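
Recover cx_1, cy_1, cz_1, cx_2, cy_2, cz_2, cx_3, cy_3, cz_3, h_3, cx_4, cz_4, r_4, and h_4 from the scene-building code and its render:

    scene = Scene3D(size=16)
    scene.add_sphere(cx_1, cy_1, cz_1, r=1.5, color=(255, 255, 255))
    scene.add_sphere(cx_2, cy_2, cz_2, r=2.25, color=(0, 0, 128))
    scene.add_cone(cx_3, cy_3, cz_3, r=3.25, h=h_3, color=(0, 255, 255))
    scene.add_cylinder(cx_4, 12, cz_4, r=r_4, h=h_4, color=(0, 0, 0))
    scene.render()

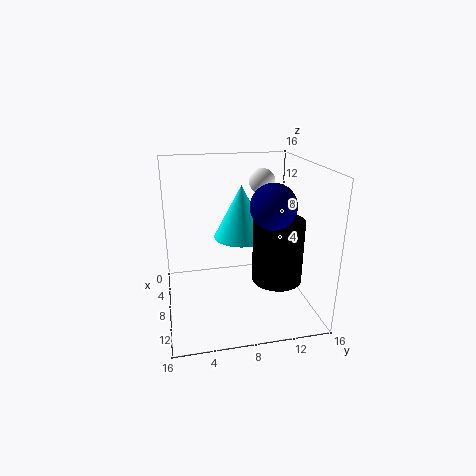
cx_1 = 5
cy_1 = 11.5
cz_1 = 13.5
cx_2 = 12.25
cy_2 = 10.5
cz_2 = 12.75
cx_3 = 5.25
cy_3 = 9
cz_3 = 7
h_3 = 6.25
cx_4 = 10
cz_4 = 3.5
r_4 = 2.75
h_4 = 7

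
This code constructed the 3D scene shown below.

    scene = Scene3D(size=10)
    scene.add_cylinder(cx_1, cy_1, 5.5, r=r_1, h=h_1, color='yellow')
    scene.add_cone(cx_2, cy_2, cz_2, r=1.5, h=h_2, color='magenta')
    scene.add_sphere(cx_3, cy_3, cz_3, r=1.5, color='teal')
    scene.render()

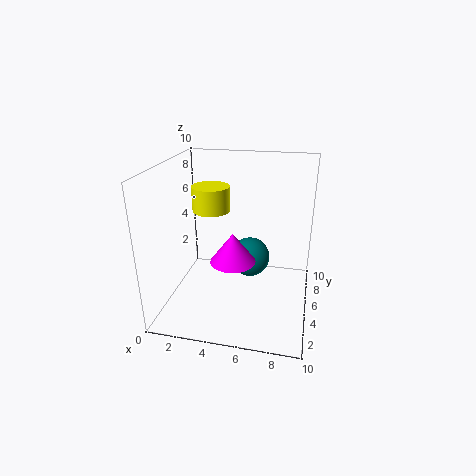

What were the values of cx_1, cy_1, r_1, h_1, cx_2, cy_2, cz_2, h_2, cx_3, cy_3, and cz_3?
cx_1 = 2, cy_1 = 8.5, r_1 = 1.5, h_1 = 2, cx_2 = 5, cy_2 = 3.5, cz_2 = 4, h_2 = 2, cx_3 = 5.5, cy_3 = 7, cz_3 = 2.5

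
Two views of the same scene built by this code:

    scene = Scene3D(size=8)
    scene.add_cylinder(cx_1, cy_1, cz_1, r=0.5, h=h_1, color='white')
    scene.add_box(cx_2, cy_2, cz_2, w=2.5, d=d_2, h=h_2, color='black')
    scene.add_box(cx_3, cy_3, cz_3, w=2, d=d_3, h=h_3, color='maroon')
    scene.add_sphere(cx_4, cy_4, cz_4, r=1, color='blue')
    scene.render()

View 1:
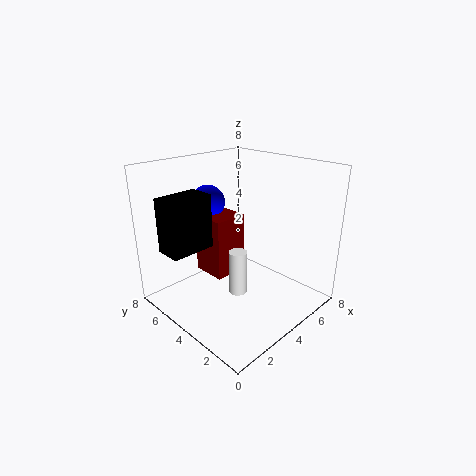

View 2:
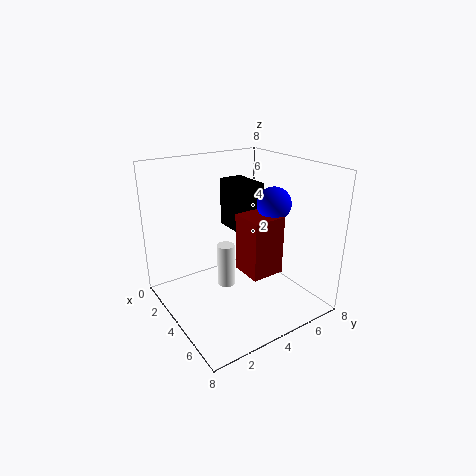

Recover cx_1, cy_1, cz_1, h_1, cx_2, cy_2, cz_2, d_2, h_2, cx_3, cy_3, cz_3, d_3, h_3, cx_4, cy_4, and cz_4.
cx_1 = 3.5; cy_1 = 3.5; cz_1 = 1; h_1 = 2.5; cx_2 = 0.5; cy_2 = 5; cz_2 = 3.5; d_2 = 1.5; h_2 = 3; cx_3 = 3; cy_3 = 4.5; cz_3 = 1.5; d_3 = 2; h_3 = 3.5; cx_4 = 4; cy_4 = 6.5; cz_4 = 5.5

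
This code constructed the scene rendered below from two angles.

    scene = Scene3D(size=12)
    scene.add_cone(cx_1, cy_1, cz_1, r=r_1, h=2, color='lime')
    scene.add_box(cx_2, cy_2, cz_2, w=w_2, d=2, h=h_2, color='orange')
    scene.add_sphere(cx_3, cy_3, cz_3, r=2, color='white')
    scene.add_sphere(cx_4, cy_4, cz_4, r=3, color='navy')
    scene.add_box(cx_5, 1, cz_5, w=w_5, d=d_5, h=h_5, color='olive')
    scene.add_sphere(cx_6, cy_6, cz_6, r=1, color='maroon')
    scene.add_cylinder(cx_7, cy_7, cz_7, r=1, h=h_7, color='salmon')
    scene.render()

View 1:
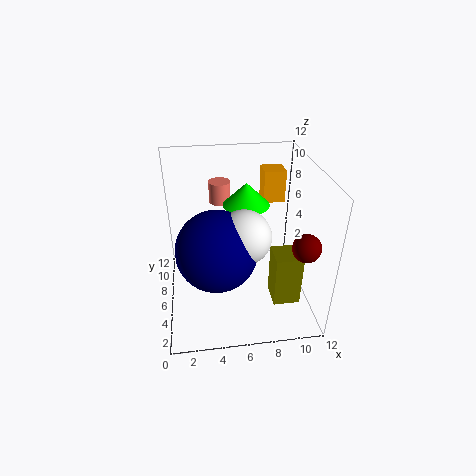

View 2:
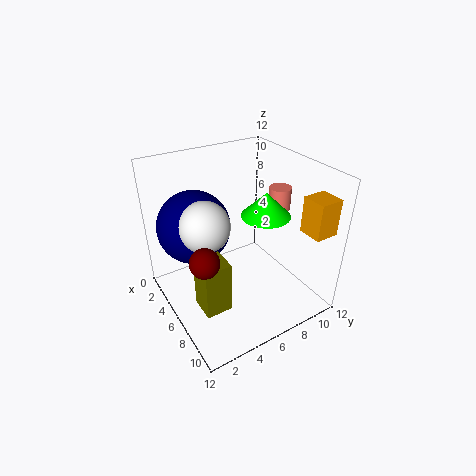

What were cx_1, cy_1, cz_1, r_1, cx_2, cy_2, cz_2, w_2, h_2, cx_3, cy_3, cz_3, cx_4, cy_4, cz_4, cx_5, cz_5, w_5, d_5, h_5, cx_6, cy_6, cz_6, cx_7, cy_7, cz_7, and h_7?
cx_1 = 7; cy_1 = 8; cz_1 = 8; r_1 = 2; cx_2 = 9; cy_2 = 10; cz_2 = 7; w_2 = 2; h_2 = 3; cx_3 = 6; cy_3 = 3; cz_3 = 8; cx_4 = 4; cy_4 = 3; cz_4 = 7; cx_5 = 8; cz_5 = 3; w_5 = 2; d_5 = 2; h_5 = 4; cx_6 = 10; cy_6 = 1; cz_6 = 8; cx_7 = 5; cy_7 = 11; cz_7 = 7; h_7 = 2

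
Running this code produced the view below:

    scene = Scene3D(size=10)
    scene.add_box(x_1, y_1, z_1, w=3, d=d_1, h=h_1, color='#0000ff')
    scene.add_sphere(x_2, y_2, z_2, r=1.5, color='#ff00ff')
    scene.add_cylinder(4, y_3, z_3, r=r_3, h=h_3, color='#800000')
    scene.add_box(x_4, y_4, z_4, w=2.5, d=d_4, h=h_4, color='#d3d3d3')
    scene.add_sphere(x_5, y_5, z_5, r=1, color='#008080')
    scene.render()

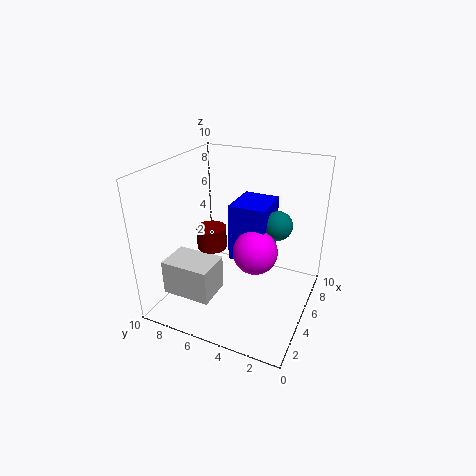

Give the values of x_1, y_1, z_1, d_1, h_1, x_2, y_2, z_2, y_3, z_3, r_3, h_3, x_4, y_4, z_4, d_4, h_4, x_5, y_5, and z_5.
x_1 = 4.5; y_1 = 3; z_1 = 3.5; d_1 = 2.5; h_1 = 4; x_2 = 4.5; y_2 = 3.5; z_2 = 4.5; y_3 = 6.5; z_3 = 4.5; r_3 = 1; h_3 = 1.5; x_4 = 2; y_4 = 6; z_4 = 1; d_4 = 3.5; h_4 = 2.5; x_5 = 6; y_5 = 2.5; z_5 = 6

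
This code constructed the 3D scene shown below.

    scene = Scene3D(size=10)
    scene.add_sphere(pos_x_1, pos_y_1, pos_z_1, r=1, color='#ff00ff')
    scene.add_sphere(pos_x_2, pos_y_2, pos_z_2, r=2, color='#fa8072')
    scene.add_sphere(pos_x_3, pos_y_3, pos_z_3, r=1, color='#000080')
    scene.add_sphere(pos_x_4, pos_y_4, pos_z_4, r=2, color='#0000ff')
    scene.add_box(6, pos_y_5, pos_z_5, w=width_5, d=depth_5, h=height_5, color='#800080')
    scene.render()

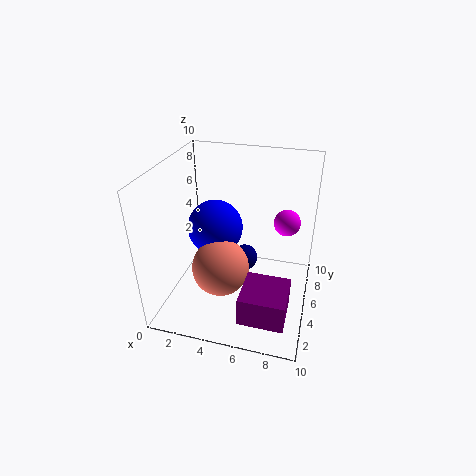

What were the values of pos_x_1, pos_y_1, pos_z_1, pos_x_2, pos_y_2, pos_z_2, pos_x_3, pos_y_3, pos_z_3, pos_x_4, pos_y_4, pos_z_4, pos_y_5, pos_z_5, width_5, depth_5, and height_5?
pos_x_1 = 8
pos_y_1 = 8
pos_z_1 = 5
pos_x_2 = 4
pos_y_2 = 4
pos_z_2 = 3
pos_x_3 = 5
pos_y_3 = 7
pos_z_3 = 2
pos_x_4 = 3
pos_y_4 = 6
pos_z_4 = 5
pos_y_5 = 1
pos_z_5 = 1
width_5 = 3
depth_5 = 3
height_5 = 2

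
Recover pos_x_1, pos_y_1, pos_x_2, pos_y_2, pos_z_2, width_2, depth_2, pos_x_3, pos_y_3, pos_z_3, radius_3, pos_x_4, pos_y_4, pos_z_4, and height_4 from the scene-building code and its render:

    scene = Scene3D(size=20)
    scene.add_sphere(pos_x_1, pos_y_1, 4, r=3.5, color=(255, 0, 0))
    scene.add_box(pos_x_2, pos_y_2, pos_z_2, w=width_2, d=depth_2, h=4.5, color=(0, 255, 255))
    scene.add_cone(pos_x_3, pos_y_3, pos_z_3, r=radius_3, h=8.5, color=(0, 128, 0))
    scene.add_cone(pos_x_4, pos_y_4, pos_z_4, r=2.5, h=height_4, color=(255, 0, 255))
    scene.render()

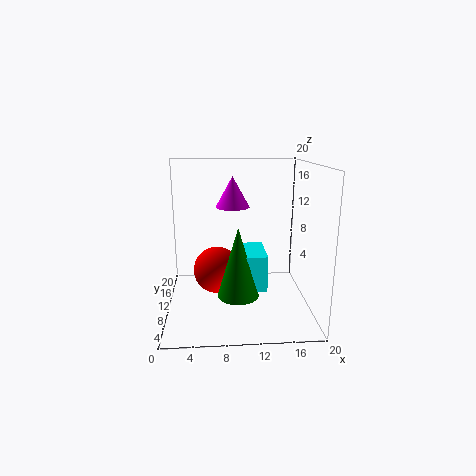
pos_x_1 = 7, pos_y_1 = 13, pos_x_2 = 10, pos_y_2 = 2.5, pos_z_2 = 5.5, width_2 = 3, depth_2 = 5.5, pos_x_3 = 9.5, pos_y_3 = 3, pos_z_3 = 5, radius_3 = 2.5, pos_x_4 = 9.5, pos_y_4 = 14, pos_z_4 = 13.5, height_4 = 4.5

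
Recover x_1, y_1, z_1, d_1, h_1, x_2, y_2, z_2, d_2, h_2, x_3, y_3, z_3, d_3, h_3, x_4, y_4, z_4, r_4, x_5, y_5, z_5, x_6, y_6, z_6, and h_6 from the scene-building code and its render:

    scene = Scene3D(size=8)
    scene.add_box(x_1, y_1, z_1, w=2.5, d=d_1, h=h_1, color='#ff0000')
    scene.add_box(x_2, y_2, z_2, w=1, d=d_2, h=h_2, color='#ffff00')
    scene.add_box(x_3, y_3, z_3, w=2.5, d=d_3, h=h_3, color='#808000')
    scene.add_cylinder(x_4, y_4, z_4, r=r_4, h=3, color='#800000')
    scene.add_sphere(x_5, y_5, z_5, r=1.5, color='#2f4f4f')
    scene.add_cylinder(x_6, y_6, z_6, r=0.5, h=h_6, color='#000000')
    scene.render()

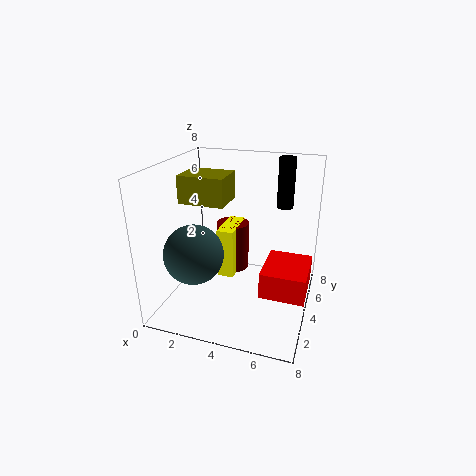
x_1 = 5.5
y_1 = 3
z_1 = 1
d_1 = 3
h_1 = 1.5
x_2 = 2.5
y_2 = 4.5
z_2 = 1
d_2 = 2.5
h_2 = 3
x_3 = 1
y_3 = 3
z_3 = 6
d_3 = 2
h_3 = 1.5
x_4 = 3
y_4 = 6
z_4 = 1
r_4 = 1
x_5 = 2.5
y_5 = 1.5
z_5 = 4
x_6 = 6
y_6 = 7
z_6 = 5
h_6 = 3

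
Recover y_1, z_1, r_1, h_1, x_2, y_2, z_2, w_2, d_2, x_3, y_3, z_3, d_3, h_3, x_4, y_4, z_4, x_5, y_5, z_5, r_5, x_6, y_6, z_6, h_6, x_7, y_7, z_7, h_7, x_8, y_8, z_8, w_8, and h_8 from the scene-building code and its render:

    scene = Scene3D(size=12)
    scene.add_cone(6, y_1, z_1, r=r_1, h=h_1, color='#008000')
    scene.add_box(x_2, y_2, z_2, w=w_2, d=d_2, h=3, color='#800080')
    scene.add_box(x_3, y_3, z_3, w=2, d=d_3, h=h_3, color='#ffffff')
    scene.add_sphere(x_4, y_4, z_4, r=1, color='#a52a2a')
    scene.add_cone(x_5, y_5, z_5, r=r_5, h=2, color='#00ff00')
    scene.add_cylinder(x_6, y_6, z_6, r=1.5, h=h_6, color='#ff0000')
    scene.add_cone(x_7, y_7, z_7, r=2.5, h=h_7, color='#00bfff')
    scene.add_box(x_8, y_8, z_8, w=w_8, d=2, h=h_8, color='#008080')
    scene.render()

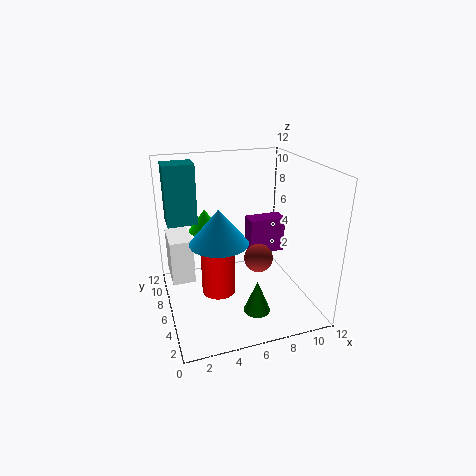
y_1 = 1.5; z_1 = 2; r_1 = 1; h_1 = 2.5; x_2 = 7; y_2 = 5.5; z_2 = 4.5; w_2 = 3; d_2 = 1.5; x_3 = 0.5; y_3 = 7.5; z_3 = 1.5; d_3 = 3.5; h_3 = 4; x_4 = 6; y_4 = 1.5; z_4 = 6.5; x_5 = 4; y_5 = 9.5; z_5 = 5.5; r_5 = 1.5; x_6 = 4.5; y_6 = 7; z_6 = 0.5; h_6 = 5; x_7 = 4.5; y_7 = 6.5; z_7 = 5.5; h_7 = 3; x_8 = 0.5; y_8 = 7.5; z_8 = 7; w_8 = 2.5; h_8 = 5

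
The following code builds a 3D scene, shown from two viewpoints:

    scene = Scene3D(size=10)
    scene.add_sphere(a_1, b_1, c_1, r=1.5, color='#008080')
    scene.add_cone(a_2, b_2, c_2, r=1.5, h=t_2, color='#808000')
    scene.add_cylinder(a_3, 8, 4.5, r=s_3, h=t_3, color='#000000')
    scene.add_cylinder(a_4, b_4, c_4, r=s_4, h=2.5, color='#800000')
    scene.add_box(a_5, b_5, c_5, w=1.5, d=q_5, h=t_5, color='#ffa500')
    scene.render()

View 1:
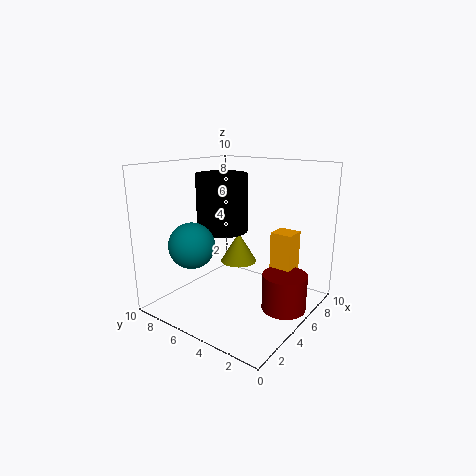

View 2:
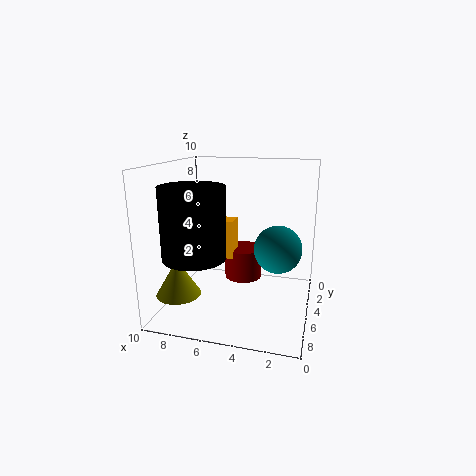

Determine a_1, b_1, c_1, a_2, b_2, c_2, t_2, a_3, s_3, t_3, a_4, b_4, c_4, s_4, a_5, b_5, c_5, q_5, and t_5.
a_1 = 2; b_1 = 6.5; c_1 = 5; a_2 = 8.5; b_2 = 7.5; c_2 = 1.5; t_2 = 2.5; a_3 = 7; s_3 = 2; t_3 = 4.5; a_4 = 5.5; b_4 = 1.5; c_4 = 0.5; s_4 = 1.5; a_5 = 6; b_5 = 1.5; c_5 = 2.5; q_5 = 1.5; t_5 = 3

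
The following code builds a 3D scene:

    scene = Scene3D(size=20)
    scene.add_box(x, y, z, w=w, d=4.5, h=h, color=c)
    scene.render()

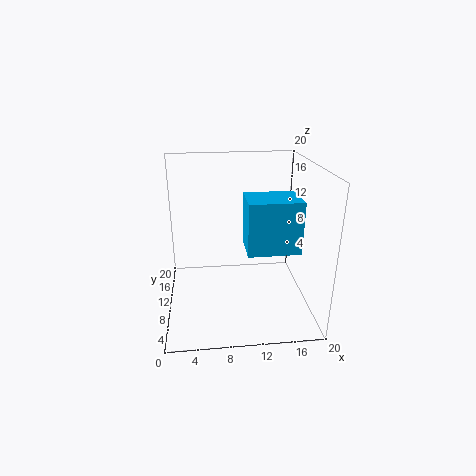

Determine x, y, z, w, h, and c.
x = 10
y = 0.5
z = 12
w = 6
h = 6
c = 'deepskyblue'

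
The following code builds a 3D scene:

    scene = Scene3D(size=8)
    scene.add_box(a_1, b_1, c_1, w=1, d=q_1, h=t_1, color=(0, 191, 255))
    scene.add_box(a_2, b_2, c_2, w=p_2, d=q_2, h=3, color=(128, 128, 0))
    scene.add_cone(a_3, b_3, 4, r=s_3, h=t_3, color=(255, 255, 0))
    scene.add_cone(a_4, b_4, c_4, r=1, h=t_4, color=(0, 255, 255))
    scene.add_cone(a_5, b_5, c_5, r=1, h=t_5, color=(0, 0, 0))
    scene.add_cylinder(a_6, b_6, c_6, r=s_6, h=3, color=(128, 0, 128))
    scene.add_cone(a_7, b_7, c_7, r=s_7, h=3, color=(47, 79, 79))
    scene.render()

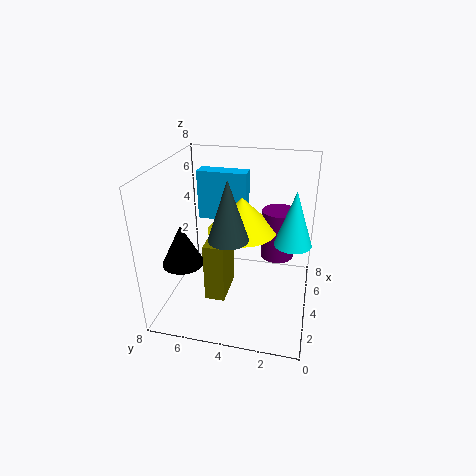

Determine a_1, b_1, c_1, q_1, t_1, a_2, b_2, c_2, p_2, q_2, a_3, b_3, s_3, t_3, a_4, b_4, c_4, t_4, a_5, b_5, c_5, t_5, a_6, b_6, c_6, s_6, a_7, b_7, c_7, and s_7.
a_1 = 6, b_1 = 4, c_1 = 4, q_1 = 3, t_1 = 3, a_2 = 1, b_2 = 4, c_2 = 2, p_2 = 2, q_2 = 1, a_3 = 5, b_3 = 4, s_3 = 2, t_3 = 2, a_4 = 4, b_4 = 1, c_4 = 4, t_4 = 3, a_5 = 1, b_5 = 6, c_5 = 4, t_5 = 2, a_6 = 6, b_6 = 2, c_6 = 2, s_6 = 1, a_7 = 2, b_7 = 4, c_7 = 5, s_7 = 1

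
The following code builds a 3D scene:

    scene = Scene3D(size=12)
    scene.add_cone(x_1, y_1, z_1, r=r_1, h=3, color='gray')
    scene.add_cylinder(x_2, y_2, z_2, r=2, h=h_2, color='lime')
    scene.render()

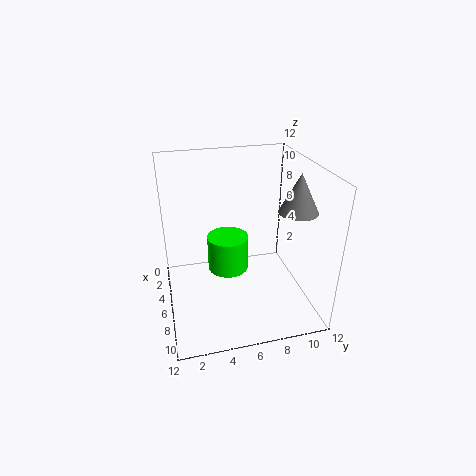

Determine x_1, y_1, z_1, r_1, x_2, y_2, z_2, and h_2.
x_1 = 8.5
y_1 = 10
z_1 = 9
r_1 = 1.5
x_2 = 2
y_2 = 6
z_2 = 0.5
h_2 = 3.5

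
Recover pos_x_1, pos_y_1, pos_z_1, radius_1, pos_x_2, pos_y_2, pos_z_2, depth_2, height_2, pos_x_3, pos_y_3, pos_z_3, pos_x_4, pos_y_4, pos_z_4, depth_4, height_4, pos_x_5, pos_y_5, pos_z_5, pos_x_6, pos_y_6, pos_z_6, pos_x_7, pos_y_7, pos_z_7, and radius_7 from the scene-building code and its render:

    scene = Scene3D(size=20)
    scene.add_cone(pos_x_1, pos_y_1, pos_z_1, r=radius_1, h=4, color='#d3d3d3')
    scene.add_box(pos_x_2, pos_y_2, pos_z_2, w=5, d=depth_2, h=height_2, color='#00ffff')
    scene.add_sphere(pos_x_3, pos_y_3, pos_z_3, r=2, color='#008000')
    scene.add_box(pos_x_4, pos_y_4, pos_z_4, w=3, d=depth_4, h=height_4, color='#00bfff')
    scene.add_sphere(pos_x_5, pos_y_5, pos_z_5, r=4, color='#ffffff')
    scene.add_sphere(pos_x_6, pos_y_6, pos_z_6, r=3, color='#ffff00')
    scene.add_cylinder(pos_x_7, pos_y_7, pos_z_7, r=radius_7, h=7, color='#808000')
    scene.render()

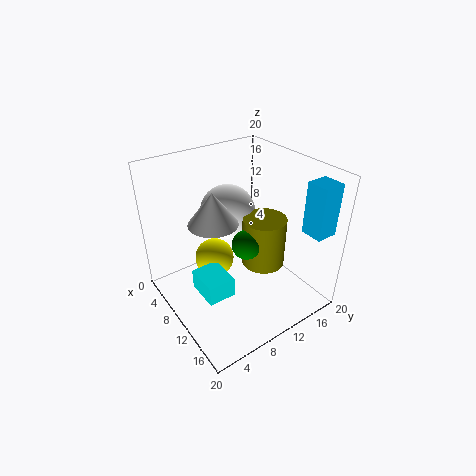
pos_x_1 = 12; pos_y_1 = 5; pos_z_1 = 15; radius_1 = 3; pos_x_2 = 7; pos_y_2 = 4; pos_z_2 = 2; depth_2 = 4; height_2 = 3; pos_x_3 = 12; pos_y_3 = 10; pos_z_3 = 10; pos_x_4 = 16; pos_y_4 = 16; pos_z_4 = 12; depth_4 = 3; height_4 = 7; pos_x_5 = 6; pos_y_5 = 11; pos_z_5 = 12; pos_x_6 = 5; pos_y_6 = 9; pos_z_6 = 4; pos_x_7 = 12; pos_y_7 = 13; pos_z_7 = 6; radius_7 = 3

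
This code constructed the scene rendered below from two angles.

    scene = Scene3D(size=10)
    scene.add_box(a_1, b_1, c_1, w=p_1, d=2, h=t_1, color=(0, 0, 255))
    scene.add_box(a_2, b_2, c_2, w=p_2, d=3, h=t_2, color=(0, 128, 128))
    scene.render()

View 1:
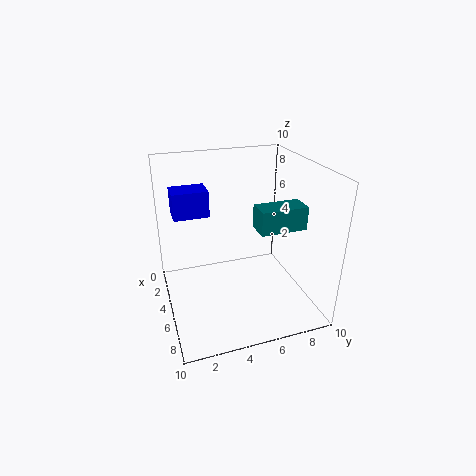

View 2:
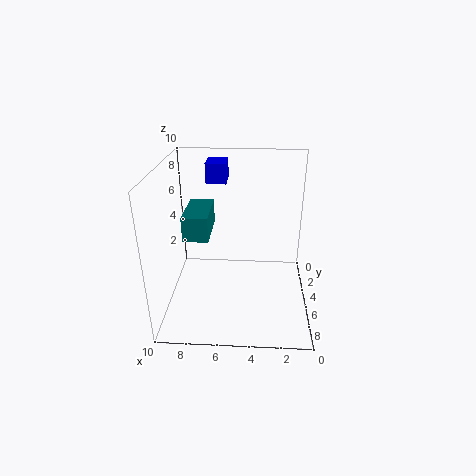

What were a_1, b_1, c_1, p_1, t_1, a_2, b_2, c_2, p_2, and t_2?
a_1 = 6; b_1 = 0.5; c_1 = 8; p_1 = 1.5; t_1 = 1.5; a_2 = 6.5; b_2 = 5.5; c_2 = 6.5; p_2 = 1.5; t_2 = 1.5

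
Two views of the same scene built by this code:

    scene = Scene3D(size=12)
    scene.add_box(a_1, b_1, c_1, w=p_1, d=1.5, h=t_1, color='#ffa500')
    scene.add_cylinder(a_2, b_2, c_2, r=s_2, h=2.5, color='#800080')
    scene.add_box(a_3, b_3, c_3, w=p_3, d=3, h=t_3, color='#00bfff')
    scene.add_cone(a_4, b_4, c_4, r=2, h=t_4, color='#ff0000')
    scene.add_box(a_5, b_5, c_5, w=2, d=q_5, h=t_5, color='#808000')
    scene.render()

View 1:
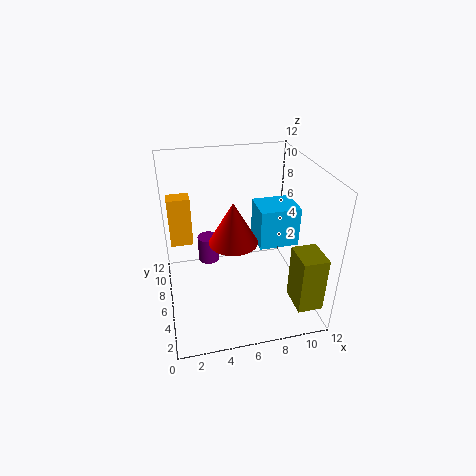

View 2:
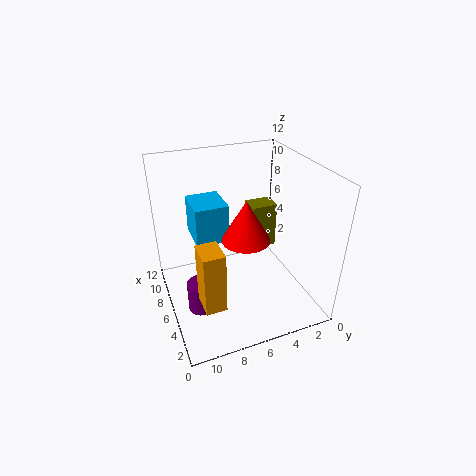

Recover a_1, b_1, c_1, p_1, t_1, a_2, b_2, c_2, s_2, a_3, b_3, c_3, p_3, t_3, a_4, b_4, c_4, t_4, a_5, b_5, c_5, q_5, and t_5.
a_1 = 0.5, b_1 = 9, c_1 = 4, p_1 = 2, t_1 = 4.5, a_2 = 4, b_2 = 10, c_2 = 1.5, s_2 = 1, a_3 = 8, b_3 = 6, c_3 = 4.5, p_3 = 3.5, t_3 = 3.5, a_4 = 5.5, b_4 = 5.5, c_4 = 6, t_4 = 3.5, a_5 = 9.5, b_5 = 0.5, c_5 = 2, q_5 = 2.5, t_5 = 4.5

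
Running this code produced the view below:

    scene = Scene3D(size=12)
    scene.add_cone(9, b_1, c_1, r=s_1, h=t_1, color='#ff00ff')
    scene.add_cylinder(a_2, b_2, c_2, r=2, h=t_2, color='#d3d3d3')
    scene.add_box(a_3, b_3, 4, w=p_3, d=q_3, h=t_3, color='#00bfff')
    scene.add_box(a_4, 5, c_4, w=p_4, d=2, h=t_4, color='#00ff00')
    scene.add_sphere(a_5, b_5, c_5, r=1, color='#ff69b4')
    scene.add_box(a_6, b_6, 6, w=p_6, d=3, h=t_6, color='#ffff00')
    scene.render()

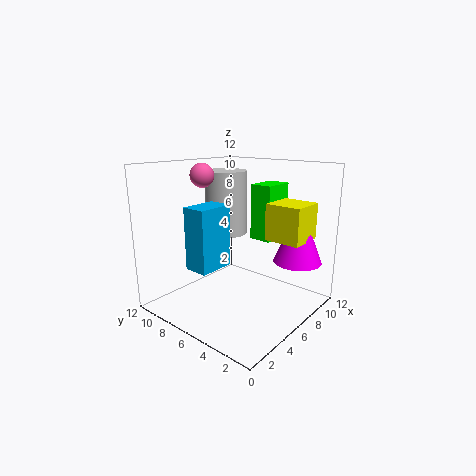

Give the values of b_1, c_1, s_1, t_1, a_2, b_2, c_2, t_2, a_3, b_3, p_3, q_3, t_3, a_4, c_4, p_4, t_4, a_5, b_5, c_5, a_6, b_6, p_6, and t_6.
b_1 = 2; c_1 = 4; s_1 = 2; t_1 = 5; a_2 = 9; b_2 = 10; c_2 = 5; t_2 = 6; a_3 = 2; b_3 = 6; p_3 = 3; q_3 = 2; t_3 = 5; a_4 = 9; c_4 = 5; p_4 = 3; t_4 = 5; a_5 = 5; b_5 = 9; c_5 = 11; a_6 = 7; b_6 = 1; p_6 = 3; t_6 = 3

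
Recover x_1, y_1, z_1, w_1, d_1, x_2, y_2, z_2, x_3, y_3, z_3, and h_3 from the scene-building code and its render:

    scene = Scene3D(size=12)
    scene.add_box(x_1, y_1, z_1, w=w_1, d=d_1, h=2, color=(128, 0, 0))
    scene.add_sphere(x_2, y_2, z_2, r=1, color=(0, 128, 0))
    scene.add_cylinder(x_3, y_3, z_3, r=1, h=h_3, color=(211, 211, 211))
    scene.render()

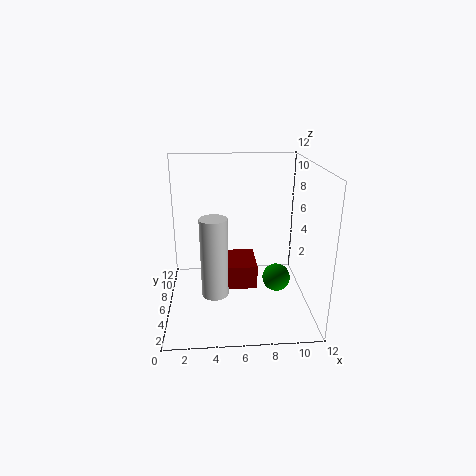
x_1 = 4.5, y_1 = 4.5, z_1 = 2, w_1 = 3, d_1 = 3.5, x_2 = 8.5, y_2 = 2, z_2 = 4.5, x_3 = 4, y_3 = 2.5, z_3 = 3, h_3 = 6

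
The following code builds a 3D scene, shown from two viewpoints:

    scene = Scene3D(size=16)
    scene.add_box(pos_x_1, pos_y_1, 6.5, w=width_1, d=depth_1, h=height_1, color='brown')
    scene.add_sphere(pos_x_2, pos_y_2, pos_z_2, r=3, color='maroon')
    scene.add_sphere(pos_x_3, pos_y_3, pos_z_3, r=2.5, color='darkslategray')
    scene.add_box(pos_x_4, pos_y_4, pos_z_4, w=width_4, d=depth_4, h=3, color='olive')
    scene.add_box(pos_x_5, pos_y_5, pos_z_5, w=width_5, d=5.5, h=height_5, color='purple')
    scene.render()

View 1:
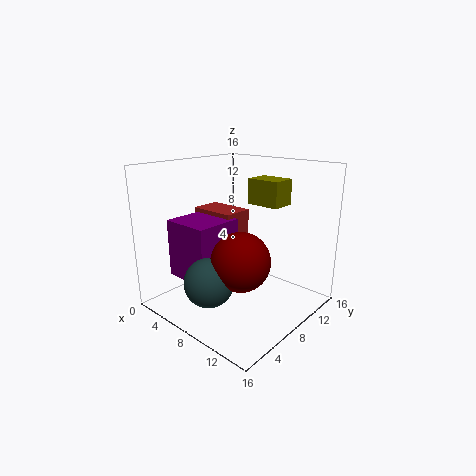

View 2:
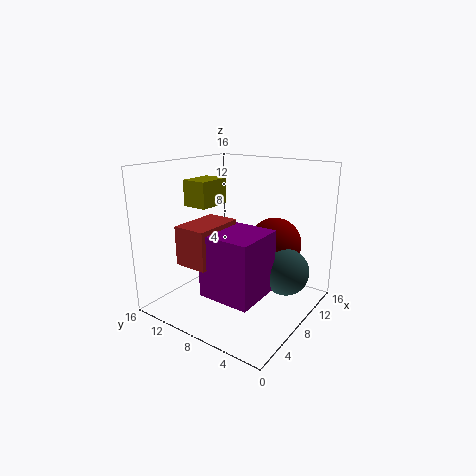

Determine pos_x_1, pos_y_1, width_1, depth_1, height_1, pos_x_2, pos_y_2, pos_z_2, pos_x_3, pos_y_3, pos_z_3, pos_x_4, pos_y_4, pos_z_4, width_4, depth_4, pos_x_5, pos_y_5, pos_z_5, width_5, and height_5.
pos_x_1 = 1.5; pos_y_1 = 7.5; width_1 = 5.5; depth_1 = 3.5; height_1 = 4; pos_x_2 = 11; pos_y_2 = 5; pos_z_2 = 7; pos_x_3 = 9; pos_y_3 = 2.5; pos_z_3 = 5; pos_x_4 = 6.5; pos_y_4 = 11.5; pos_z_4 = 11; width_4 = 4; depth_4 = 3; pos_x_5 = 2; pos_y_5 = 3; pos_z_5 = 3.5; width_5 = 5.5; height_5 = 6.5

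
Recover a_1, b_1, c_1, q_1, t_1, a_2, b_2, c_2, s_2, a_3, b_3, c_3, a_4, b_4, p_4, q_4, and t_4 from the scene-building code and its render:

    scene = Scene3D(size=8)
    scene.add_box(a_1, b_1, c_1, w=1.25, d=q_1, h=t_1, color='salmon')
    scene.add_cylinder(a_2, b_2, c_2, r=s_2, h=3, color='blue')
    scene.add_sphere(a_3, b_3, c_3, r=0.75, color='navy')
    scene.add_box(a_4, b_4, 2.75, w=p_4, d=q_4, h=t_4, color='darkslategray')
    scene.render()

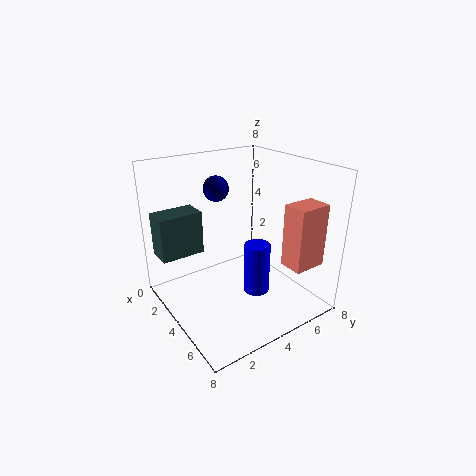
a_1 = 6.5; b_1 = 5; c_1 = 3.25; q_1 = 1.75; t_1 = 3.25; a_2 = 4.5; b_2 = 5; c_2 = 0.5; s_2 = 0.75; a_3 = 1.75; b_3 = 4; c_3 = 6.25; a_4 = 0.75; b_4 = 0.25; p_4 = 1.5; q_4 = 2.5; t_4 = 2.5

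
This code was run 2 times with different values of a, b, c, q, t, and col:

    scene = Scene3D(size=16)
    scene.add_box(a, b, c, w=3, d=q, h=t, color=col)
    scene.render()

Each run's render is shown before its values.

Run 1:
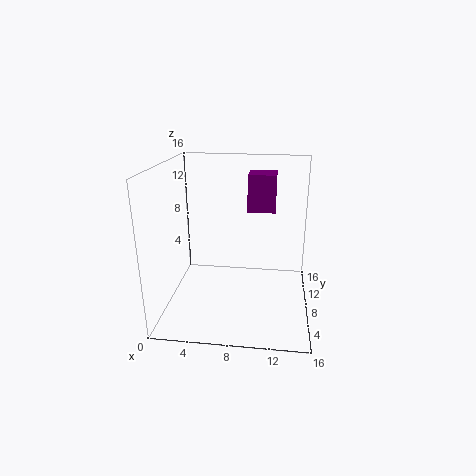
a = 9; b = 8; c = 11; q = 3; t = 4; col = 'purple'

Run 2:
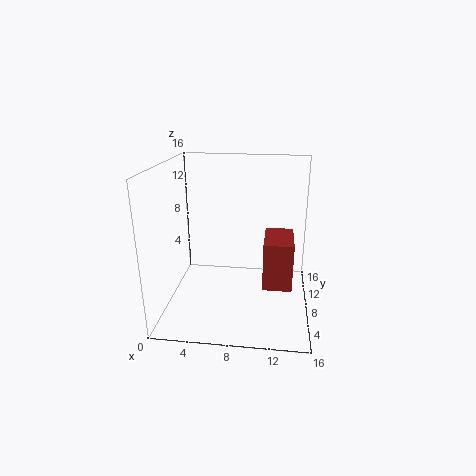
a = 11; b = 4; c = 4; q = 5; t = 5; col = 'brown'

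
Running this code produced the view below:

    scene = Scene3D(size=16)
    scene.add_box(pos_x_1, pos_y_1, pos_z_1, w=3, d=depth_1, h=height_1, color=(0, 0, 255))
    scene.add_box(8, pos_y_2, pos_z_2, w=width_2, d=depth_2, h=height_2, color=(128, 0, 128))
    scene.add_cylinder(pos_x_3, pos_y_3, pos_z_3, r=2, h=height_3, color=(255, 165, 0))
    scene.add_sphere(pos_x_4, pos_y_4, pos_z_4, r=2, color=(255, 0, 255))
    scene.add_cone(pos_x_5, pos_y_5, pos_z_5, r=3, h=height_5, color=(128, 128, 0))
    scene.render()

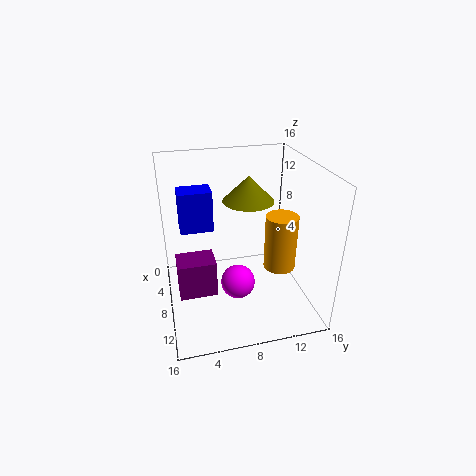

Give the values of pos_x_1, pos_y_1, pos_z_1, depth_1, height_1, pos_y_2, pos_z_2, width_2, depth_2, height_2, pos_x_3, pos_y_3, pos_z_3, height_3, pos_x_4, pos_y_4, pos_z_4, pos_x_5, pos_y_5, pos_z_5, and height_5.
pos_x_1 = 1; pos_y_1 = 2; pos_z_1 = 7; depth_1 = 4; height_1 = 5; pos_y_2 = 1; pos_z_2 = 3; width_2 = 3; depth_2 = 4; height_2 = 4; pos_x_3 = 6; pos_y_3 = 14; pos_z_3 = 2; height_3 = 7; pos_x_4 = 8; pos_y_4 = 8; pos_z_4 = 2; pos_x_5 = 5; pos_y_5 = 10; pos_z_5 = 11; height_5 = 3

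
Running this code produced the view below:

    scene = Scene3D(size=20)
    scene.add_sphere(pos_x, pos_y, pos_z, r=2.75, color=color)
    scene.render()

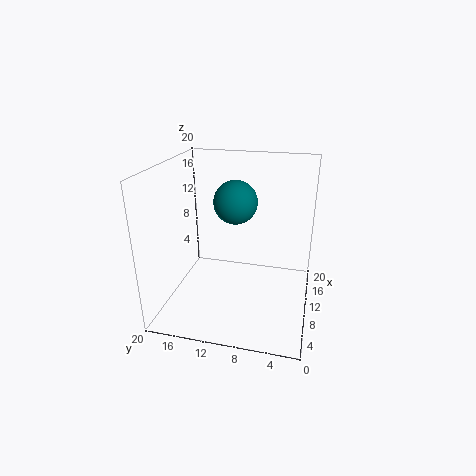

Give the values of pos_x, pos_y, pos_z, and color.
pos_x = 7.75
pos_y = 9.75
pos_z = 16
color = 'teal'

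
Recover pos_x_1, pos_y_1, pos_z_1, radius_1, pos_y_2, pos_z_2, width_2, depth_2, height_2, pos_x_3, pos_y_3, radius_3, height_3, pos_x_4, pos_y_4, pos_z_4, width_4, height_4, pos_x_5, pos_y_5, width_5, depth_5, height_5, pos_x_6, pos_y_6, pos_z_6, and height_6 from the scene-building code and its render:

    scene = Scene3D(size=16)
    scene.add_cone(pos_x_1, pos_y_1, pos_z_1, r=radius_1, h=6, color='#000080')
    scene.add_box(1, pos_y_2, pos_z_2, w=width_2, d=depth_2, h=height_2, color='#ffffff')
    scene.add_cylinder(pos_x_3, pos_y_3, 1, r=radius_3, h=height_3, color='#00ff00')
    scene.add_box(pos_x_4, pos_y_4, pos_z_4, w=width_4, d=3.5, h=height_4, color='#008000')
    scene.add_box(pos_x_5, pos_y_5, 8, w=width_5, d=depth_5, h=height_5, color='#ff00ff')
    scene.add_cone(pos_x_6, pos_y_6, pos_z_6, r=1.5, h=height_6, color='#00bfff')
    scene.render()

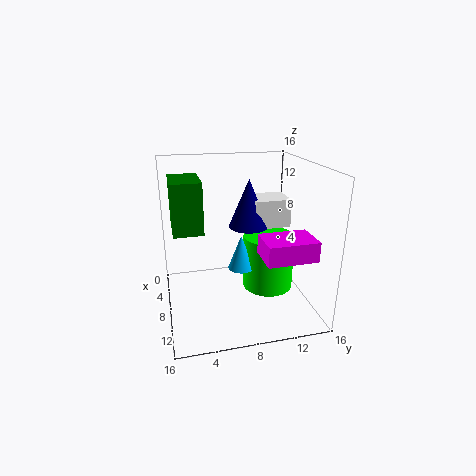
pos_x_1 = 3.5, pos_y_1 = 10.5, pos_z_1 = 7.5, radius_1 = 2.5, pos_y_2 = 11, pos_z_2 = 7.5, width_2 = 4, depth_2 = 4.5, height_2 = 3.5, pos_x_3 = 7, pos_y_3 = 12, radius_3 = 3, height_3 = 6.5, pos_x_4 = 1, pos_y_4 = 1, pos_z_4 = 8, width_4 = 5.5, height_4 = 6, pos_x_5 = 12, pos_y_5 = 9, width_5 = 3.5, depth_5 = 5, height_5 = 2, pos_x_6 = 7.5, pos_y_6 = 8.5, pos_z_6 = 4, height_6 = 4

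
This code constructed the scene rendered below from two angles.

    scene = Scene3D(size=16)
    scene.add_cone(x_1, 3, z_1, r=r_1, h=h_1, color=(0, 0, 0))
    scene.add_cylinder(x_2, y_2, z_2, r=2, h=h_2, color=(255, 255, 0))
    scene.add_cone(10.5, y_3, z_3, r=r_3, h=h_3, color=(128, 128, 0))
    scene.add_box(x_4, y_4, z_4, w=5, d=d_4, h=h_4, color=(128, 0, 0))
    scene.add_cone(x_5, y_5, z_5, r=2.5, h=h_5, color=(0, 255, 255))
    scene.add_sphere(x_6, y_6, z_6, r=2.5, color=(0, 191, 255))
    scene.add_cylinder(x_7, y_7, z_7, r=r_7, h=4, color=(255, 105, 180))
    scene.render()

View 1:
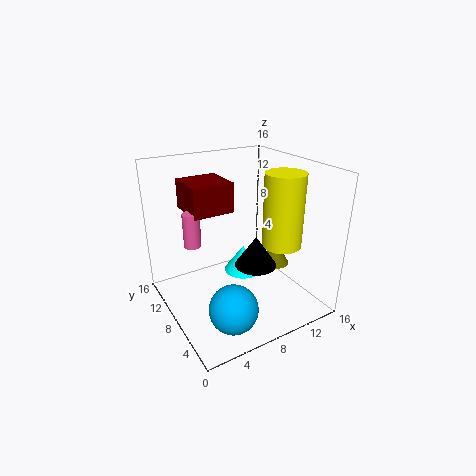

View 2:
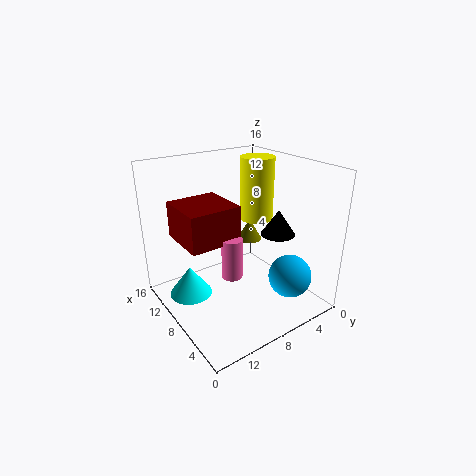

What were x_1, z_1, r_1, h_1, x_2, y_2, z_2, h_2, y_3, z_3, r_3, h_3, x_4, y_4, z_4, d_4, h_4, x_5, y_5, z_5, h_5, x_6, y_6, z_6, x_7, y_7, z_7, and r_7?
x_1 = 7, z_1 = 7.5, r_1 = 2, h_1 = 3, x_2 = 10.5, y_2 = 3.5, z_2 = 8.5, h_2 = 7.5, y_3 = 4.5, z_3 = 6, r_3 = 1.5, h_3 = 2.5, x_4 = 4, y_4 = 10.5, z_4 = 10, d_4 = 5, h_4 = 3.5, x_5 = 11.5, y_5 = 12.5, z_5 = 0.5, h_5 = 3.5, x_6 = 4.5, y_6 = 3, z_6 = 3, x_7 = 4, y_7 = 11.5, z_7 = 6.5, r_7 = 1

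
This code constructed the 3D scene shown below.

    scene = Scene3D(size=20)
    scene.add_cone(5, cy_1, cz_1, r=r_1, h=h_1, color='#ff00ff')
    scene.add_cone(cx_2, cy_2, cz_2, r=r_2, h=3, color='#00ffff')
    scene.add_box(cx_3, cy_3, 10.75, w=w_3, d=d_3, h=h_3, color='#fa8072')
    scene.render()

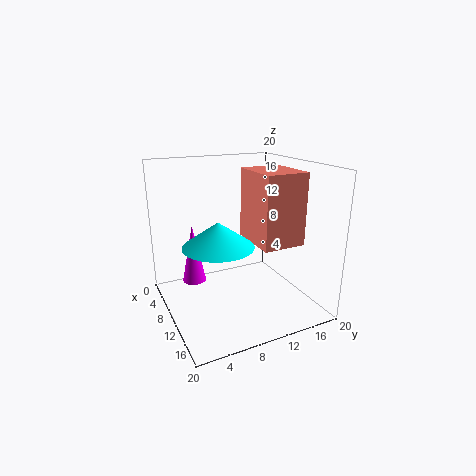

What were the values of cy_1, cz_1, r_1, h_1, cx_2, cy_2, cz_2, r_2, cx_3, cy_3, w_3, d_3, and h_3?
cy_1 = 5, cz_1 = 2.25, r_1 = 1.75, h_1 = 8.75, cx_2 = 15, cy_2 = 5, cz_2 = 11.5, r_2 = 4.25, cx_3 = 10.75, cy_3 = 10, w_3 = 6.75, d_3 = 5.5, h_3 = 9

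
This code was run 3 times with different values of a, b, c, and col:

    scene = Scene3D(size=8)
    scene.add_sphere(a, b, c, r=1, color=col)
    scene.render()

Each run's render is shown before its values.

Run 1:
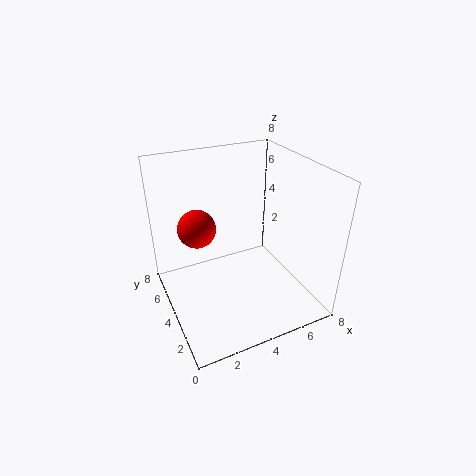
a = 1.75; b = 4.25; c = 5; col = 'red'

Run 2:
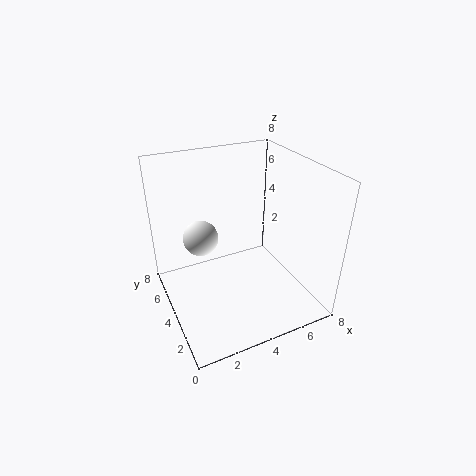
a = 2.25; b = 5.25; c = 3.75; col = 'white'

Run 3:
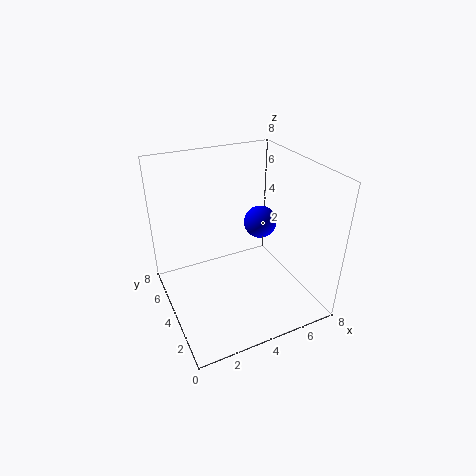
a = 6.25; b = 5.5; c = 3.75; col = 'blue'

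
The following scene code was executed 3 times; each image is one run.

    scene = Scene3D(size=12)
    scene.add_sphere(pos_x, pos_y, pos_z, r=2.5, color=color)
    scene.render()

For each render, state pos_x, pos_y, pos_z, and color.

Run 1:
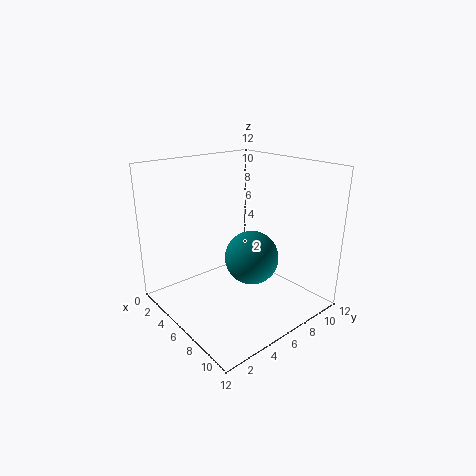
pos_x = 5, pos_y = 8.5, pos_z = 3, color = 'teal'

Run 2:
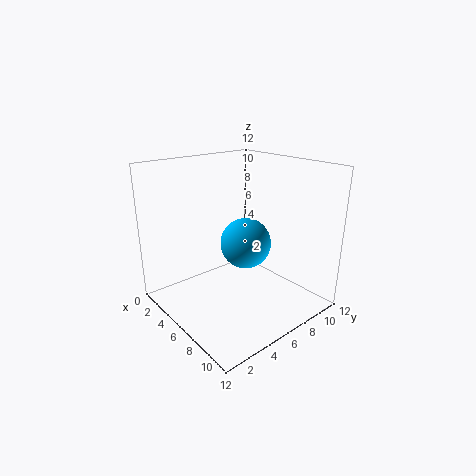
pos_x = 3, pos_y = 9.5, pos_z = 3.5, color = 'deepskyblue'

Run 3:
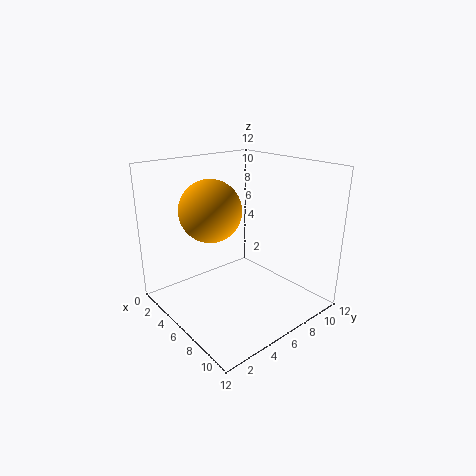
pos_x = 5, pos_y = 4, pos_z = 8.5, color = 'orange'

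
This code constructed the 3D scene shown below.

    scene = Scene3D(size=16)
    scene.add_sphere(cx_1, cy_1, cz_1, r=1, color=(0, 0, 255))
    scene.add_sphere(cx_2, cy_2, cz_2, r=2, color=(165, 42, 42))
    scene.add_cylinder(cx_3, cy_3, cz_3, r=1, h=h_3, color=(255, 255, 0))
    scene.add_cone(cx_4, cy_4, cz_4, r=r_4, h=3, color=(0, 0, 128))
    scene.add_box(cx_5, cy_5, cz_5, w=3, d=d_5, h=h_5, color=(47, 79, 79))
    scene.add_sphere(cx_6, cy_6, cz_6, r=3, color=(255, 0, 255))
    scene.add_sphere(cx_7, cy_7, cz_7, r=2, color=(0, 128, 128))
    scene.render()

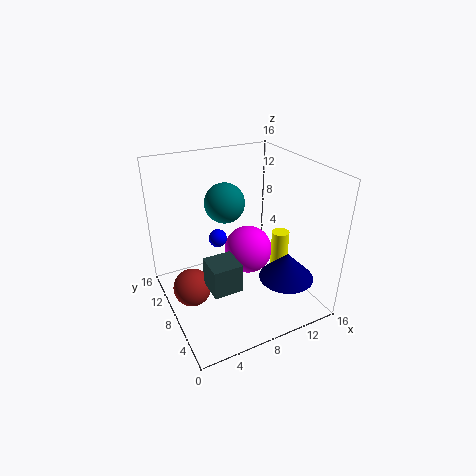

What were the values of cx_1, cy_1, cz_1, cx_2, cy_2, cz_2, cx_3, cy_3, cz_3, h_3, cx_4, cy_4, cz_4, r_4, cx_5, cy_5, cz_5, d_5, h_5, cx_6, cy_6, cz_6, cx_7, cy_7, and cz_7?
cx_1 = 6, cy_1 = 9, cz_1 = 8, cx_2 = 2, cy_2 = 7, cz_2 = 4, cx_3 = 13, cy_3 = 7, cz_3 = 1, h_3 = 7, cx_4 = 12, cy_4 = 4, cz_4 = 4, r_4 = 3, cx_5 = 3, cy_5 = 3, cz_5 = 5, d_5 = 3, h_5 = 3, cx_6 = 11, cy_6 = 11, cz_6 = 4, cx_7 = 6, cy_7 = 7, cz_7 = 13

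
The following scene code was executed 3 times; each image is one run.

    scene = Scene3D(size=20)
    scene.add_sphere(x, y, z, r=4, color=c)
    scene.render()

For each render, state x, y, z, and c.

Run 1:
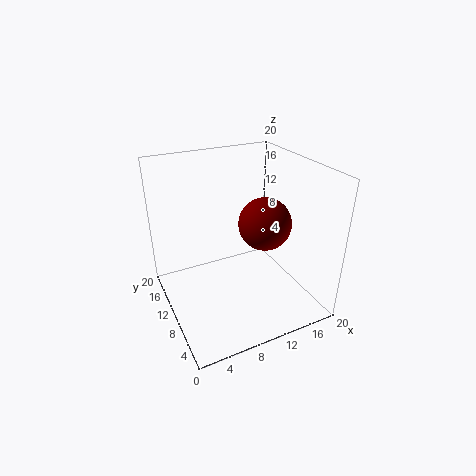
x = 15.5
y = 12
z = 10
c = 'maroon'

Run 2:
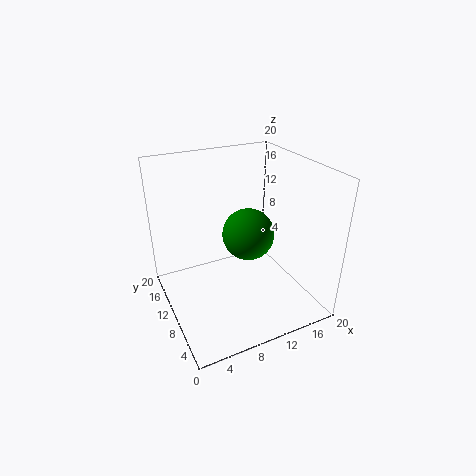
x = 13.5
y = 13.5
z = 8
c = 'green'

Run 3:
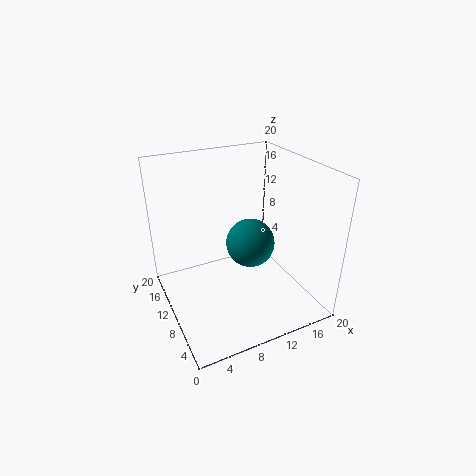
x = 15
y = 15.5
z = 5
c = 'teal'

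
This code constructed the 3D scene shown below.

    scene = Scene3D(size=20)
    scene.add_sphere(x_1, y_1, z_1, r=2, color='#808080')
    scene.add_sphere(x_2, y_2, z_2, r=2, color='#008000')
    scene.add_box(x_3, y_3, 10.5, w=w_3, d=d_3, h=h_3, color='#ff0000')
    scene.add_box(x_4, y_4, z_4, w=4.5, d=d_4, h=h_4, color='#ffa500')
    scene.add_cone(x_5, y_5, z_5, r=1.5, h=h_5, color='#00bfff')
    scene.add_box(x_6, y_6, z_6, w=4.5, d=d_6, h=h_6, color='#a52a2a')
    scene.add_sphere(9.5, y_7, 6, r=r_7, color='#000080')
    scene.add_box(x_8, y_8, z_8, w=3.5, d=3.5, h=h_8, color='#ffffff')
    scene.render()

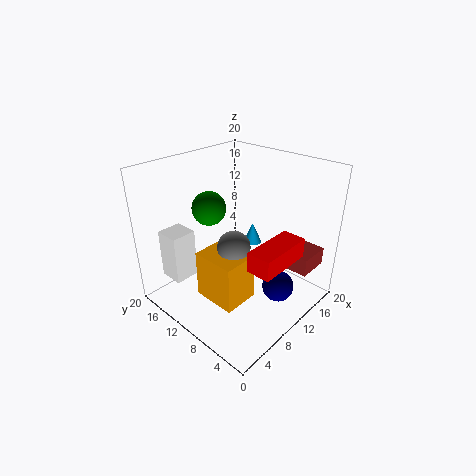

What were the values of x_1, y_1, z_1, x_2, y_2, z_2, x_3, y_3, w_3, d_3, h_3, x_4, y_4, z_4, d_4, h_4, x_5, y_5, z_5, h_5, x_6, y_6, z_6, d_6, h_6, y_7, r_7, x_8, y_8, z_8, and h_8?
x_1 = 5.5
y_1 = 6.5
z_1 = 12
x_2 = 4.5
y_2 = 9.5
z_2 = 16.5
x_3 = 4.5
y_3 = 0.5
w_3 = 7
d_3 = 3
h_3 = 2.5
x_4 = 2
y_4 = 4
z_4 = 5.5
d_4 = 5.5
h_4 = 6
x_5 = 18.5
y_5 = 14.5
z_5 = 4
h_5 = 3.5
x_6 = 13.5
y_6 = 1
z_6 = 6
d_6 = 4.5
h_6 = 2.5
y_7 = 2.5
r_7 = 2
x_8 = 2.5
y_8 = 14.5
z_8 = 4
h_8 = 7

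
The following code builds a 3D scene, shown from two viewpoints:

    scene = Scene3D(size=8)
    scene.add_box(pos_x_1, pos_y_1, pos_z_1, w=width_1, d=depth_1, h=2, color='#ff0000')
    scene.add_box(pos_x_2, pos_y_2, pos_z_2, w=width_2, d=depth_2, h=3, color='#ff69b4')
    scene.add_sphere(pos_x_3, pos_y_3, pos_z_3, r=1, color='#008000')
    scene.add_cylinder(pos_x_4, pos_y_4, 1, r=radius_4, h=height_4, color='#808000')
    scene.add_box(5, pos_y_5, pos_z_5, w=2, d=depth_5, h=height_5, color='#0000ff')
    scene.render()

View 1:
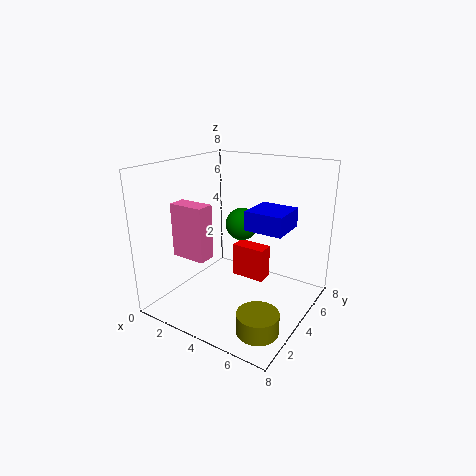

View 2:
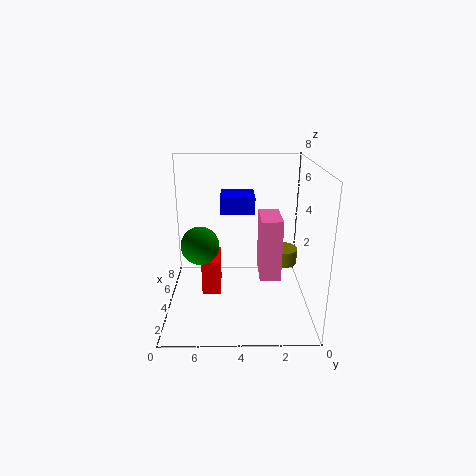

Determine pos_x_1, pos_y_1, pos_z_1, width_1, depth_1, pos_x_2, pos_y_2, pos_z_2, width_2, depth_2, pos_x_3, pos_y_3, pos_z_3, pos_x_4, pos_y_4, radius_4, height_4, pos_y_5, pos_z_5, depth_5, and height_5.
pos_x_1 = 3; pos_y_1 = 5; pos_z_1 = 1; width_1 = 2; depth_1 = 1; pos_x_2 = 1; pos_y_2 = 2; pos_z_2 = 3; width_2 = 2; depth_2 = 1; pos_x_3 = 3; pos_y_3 = 6; pos_z_3 = 4; pos_x_4 = 7; pos_y_4 = 1; radius_4 = 1; height_4 = 1; pos_y_5 = 3; pos_z_5 = 5; depth_5 = 2; height_5 = 1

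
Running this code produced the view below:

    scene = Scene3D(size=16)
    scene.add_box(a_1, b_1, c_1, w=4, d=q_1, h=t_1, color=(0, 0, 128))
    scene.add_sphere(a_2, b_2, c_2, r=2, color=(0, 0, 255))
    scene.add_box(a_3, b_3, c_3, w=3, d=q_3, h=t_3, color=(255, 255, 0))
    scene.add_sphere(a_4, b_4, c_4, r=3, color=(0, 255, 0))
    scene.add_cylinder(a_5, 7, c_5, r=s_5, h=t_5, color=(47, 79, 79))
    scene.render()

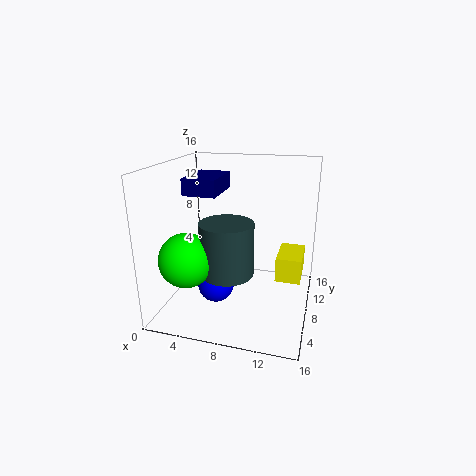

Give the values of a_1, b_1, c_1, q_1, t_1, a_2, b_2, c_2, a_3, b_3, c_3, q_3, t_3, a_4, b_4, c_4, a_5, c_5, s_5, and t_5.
a_1 = 1
b_1 = 9
c_1 = 12
q_1 = 6
t_1 = 2
a_2 = 6
b_2 = 6
c_2 = 3
a_3 = 12
b_3 = 10
c_3 = 2
q_3 = 5
t_3 = 3
a_4 = 3
b_4 = 5
c_4 = 6
a_5 = 7
c_5 = 4
s_5 = 3
t_5 = 6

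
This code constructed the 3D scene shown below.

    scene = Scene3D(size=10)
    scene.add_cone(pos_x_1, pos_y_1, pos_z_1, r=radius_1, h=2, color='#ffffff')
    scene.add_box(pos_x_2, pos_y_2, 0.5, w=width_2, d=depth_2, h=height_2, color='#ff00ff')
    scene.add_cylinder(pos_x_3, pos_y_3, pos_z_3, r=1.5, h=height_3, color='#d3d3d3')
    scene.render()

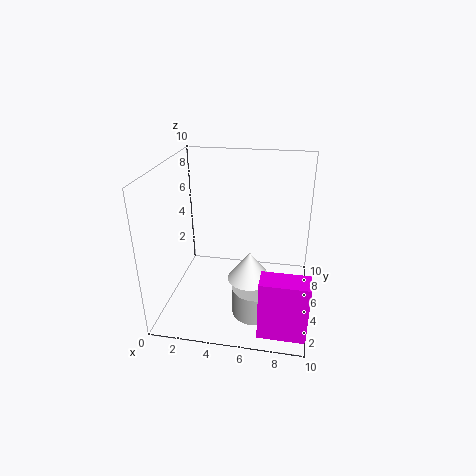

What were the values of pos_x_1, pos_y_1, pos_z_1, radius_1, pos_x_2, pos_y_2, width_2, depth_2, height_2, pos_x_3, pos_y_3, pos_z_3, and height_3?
pos_x_1 = 6, pos_y_1 = 4, pos_z_1 = 2.5, radius_1 = 1.5, pos_x_2 = 7, pos_y_2 = 0.5, width_2 = 3, depth_2 = 1.5, height_2 = 4, pos_x_3 = 6.5, pos_y_3 = 3, pos_z_3 = 0.5, height_3 = 2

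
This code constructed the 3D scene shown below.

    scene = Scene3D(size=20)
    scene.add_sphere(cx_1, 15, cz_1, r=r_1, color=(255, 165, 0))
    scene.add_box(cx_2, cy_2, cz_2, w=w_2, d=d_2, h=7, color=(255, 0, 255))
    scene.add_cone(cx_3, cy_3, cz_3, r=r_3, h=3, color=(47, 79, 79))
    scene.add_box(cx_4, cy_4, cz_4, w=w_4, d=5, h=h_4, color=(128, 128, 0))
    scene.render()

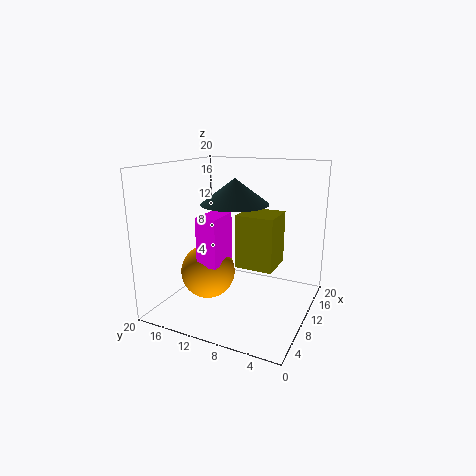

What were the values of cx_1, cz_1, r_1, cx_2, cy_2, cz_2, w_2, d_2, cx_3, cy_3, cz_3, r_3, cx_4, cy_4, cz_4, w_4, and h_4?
cx_1 = 10
cz_1 = 4
r_1 = 4
cx_2 = 7
cy_2 = 12
cz_2 = 6
w_2 = 5
d_2 = 3
cx_3 = 5
cy_3 = 8
cz_3 = 16
r_3 = 4
cx_4 = 7
cy_4 = 4
cz_4 = 7
w_4 = 5
h_4 = 7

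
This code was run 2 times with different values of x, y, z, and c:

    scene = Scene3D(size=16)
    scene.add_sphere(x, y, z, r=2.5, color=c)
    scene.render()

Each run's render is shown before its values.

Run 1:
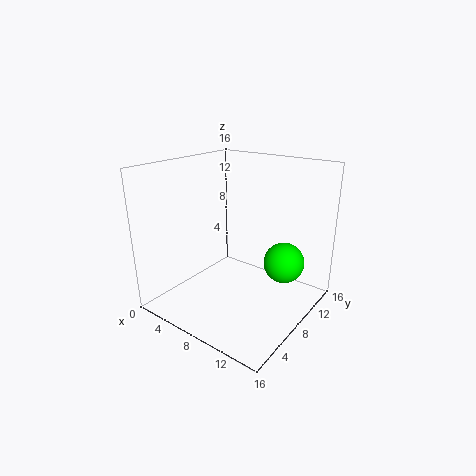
x = 11; y = 13.5; z = 3.5; c = 'lime'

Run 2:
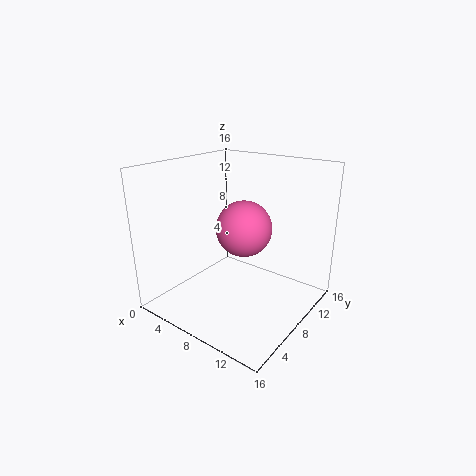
x = 12; y = 3.5; z = 11.5; c = 'hotpink'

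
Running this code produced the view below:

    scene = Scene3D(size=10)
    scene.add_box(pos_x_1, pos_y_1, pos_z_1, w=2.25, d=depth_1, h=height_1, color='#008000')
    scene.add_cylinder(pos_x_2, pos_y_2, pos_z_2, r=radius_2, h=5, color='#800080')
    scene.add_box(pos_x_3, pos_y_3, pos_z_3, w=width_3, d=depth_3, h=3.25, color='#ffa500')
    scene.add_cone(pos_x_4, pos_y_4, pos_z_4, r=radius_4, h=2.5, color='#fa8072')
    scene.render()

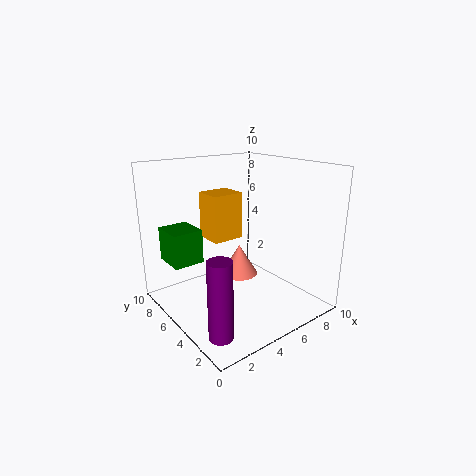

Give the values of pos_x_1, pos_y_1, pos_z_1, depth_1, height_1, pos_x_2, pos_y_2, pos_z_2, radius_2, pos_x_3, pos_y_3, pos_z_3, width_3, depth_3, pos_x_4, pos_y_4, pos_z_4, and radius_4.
pos_x_1 = 1.25; pos_y_1 = 7.25; pos_z_1 = 2.75; depth_1 = 2.5; height_1 = 2.5; pos_x_2 = 1.25; pos_y_2 = 1.75; pos_z_2 = 0.5; radius_2 = 0.75; pos_x_3 = 3.5; pos_y_3 = 5.5; pos_z_3 = 4.75; width_3 = 2.25; depth_3 = 2; pos_x_4 = 7.25; pos_y_4 = 7.75; pos_z_4 = 0.5; radius_4 = 1.5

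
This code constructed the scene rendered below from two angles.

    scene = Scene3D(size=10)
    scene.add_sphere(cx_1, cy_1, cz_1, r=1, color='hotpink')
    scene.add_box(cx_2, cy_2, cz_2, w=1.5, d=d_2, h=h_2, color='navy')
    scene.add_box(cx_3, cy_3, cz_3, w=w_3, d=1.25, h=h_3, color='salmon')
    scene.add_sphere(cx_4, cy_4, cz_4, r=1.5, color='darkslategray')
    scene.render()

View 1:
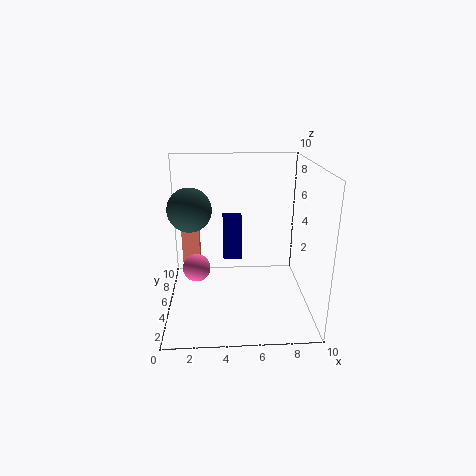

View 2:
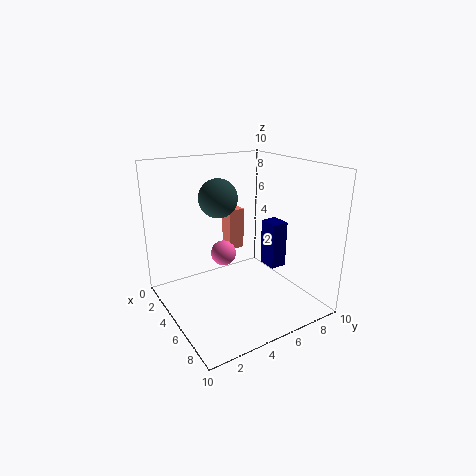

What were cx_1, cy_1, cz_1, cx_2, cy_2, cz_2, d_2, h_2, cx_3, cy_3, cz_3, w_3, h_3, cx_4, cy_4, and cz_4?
cx_1 = 2; cy_1 = 5.5; cz_1 = 2.5; cx_2 = 4; cy_2 = 7.75; cz_2 = 2; d_2 = 1.25; h_2 = 3.5; cx_3 = 1; cy_3 = 6; cz_3 = 2.75; w_3 = 1.25; h_3 = 3.25; cx_4 = 1.75; cy_4 = 5.25; cz_4 = 7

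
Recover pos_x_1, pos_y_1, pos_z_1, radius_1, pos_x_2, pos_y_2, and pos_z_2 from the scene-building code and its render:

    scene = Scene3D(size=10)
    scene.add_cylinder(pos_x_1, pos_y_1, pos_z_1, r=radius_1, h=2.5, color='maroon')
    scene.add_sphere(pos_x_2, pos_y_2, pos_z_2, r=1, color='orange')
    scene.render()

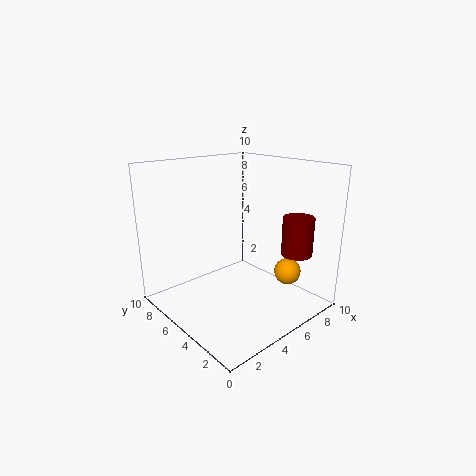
pos_x_1 = 6.75, pos_y_1 = 1.25, pos_z_1 = 4.5, radius_1 = 1, pos_x_2 = 8.75, pos_y_2 = 3.5, pos_z_2 = 1.75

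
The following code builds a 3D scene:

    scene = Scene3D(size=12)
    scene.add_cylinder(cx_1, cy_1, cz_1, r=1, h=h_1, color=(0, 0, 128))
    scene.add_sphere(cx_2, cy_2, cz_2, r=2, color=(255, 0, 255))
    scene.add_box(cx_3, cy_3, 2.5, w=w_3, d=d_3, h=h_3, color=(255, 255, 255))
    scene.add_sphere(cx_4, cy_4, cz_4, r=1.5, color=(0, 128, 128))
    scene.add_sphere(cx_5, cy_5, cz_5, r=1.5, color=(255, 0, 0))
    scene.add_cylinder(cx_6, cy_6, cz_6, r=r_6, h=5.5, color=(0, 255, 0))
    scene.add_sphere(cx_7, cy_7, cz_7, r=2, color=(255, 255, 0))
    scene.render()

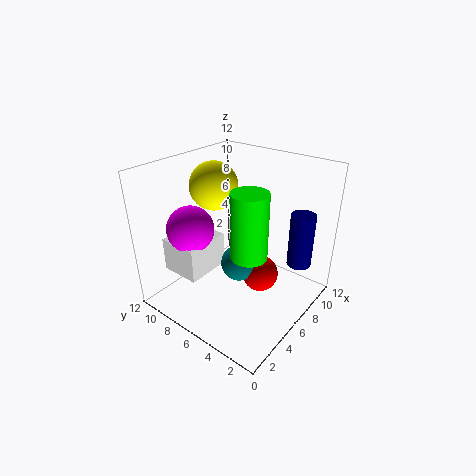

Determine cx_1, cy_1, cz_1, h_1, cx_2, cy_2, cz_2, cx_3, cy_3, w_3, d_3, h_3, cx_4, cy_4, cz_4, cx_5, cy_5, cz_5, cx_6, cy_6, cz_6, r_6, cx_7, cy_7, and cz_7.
cx_1 = 8.5; cy_1 = 1.5; cz_1 = 4; h_1 = 4.5; cx_2 = 4; cy_2 = 9.5; cz_2 = 6.5; cx_3 = 2.5; cy_3 = 8; w_3 = 4; d_3 = 3.5; h_3 = 3; cx_4 = 5.5; cy_4 = 5.5; cz_4 = 4; cx_5 = 6.5; cy_5 = 4; cz_5 = 3; cx_6 = 5.5; cy_6 = 4.5; cz_6 = 5; r_6 = 1.5; cx_7 = 6; cy_7 = 8.5; cz_7 = 10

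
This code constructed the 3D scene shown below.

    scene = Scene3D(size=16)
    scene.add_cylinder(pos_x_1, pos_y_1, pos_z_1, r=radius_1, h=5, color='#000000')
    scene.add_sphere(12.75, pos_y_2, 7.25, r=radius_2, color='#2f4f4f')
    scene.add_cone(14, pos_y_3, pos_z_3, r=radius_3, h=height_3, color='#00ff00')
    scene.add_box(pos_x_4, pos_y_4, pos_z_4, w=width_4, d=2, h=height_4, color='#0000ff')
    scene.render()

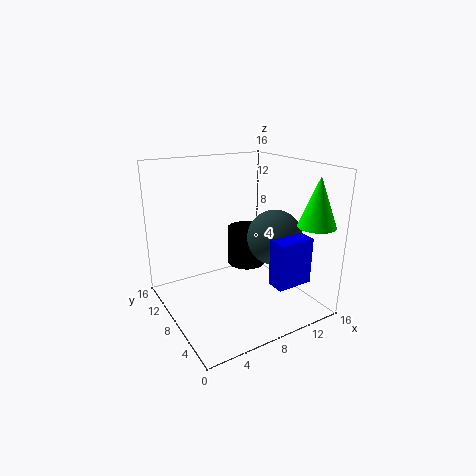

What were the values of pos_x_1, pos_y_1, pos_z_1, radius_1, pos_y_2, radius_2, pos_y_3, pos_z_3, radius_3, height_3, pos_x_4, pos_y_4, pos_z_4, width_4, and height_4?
pos_x_1 = 12.5; pos_y_1 = 13.25; pos_z_1 = 1.75; radius_1 = 2.5; pos_y_2 = 7.5; radius_2 = 3.25; pos_y_3 = 2.25; pos_z_3 = 10; radius_3 = 2; height_3 = 5.25; pos_x_4 = 9.25; pos_y_4 = 1.75; pos_z_4 = 4; width_4 = 4; height_4 = 5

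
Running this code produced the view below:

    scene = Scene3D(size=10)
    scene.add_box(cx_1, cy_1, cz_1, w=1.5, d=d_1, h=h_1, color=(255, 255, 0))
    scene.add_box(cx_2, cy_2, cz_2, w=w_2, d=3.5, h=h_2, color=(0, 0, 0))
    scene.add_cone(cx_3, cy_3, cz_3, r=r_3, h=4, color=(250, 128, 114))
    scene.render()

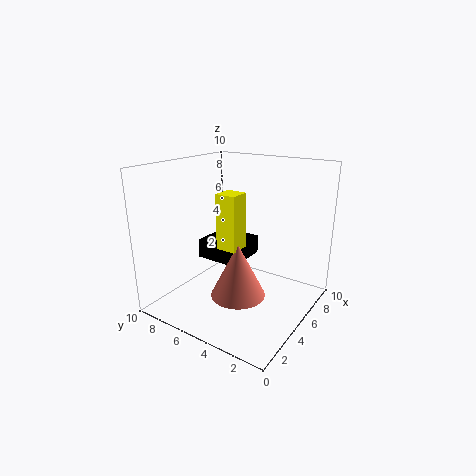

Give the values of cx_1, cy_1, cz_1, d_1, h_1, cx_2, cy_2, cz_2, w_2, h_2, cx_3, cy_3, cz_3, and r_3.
cx_1 = 4.5
cy_1 = 5
cz_1 = 4
d_1 = 1.5
h_1 = 4
cx_2 = 6
cy_2 = 6
cz_2 = 2
w_2 = 3.5
h_2 = 1.5
cx_3 = 5
cy_3 = 5
cz_3 = 0.5
r_3 = 2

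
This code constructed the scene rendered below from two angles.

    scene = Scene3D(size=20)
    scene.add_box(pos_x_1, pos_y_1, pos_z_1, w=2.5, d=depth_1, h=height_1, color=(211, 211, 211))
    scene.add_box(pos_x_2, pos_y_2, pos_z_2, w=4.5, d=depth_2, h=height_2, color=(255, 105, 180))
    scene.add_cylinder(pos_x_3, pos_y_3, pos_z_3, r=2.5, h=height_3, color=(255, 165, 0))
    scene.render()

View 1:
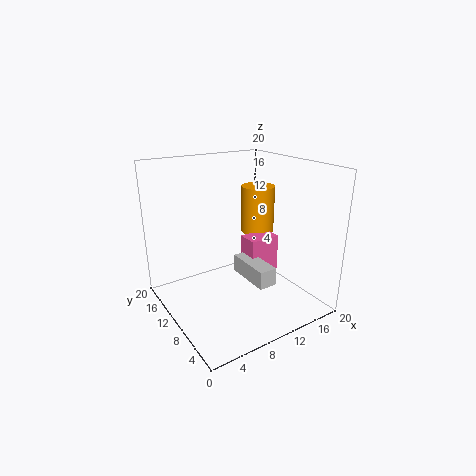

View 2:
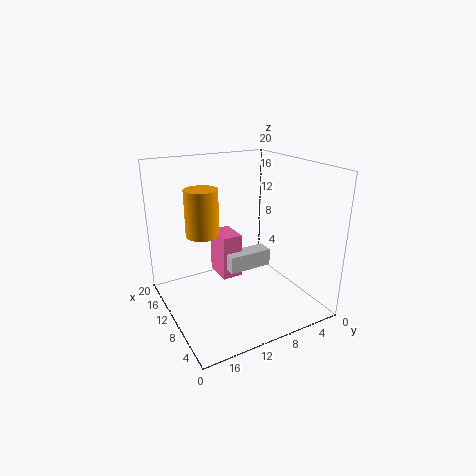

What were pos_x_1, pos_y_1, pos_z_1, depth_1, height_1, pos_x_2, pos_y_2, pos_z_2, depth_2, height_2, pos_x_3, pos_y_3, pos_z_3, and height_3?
pos_x_1 = 10; pos_y_1 = 4.5; pos_z_1 = 4.5; depth_1 = 6.5; height_1 = 2.5; pos_x_2 = 11.5; pos_y_2 = 8.5; pos_z_2 = 3; depth_2 = 3; height_2 = 6.5; pos_x_3 = 15.5; pos_y_3 = 13; pos_z_3 = 9; height_3 = 7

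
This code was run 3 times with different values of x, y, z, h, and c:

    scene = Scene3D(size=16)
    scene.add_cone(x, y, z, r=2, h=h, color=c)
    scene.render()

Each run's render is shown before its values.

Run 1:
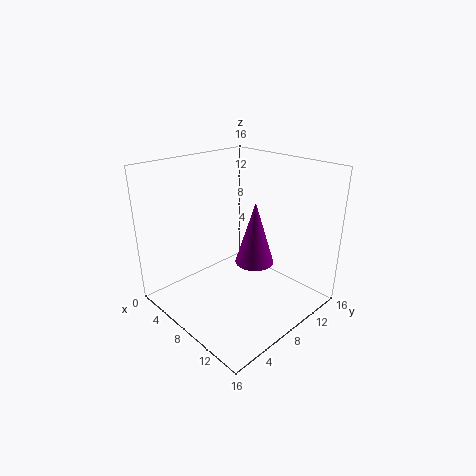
x = 11; y = 7.5; z = 6.5; h = 6.5; c = 'purple'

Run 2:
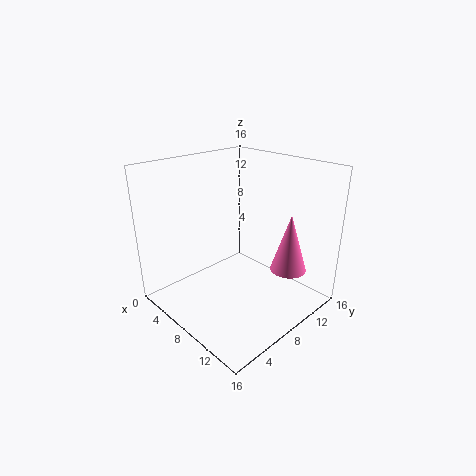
x = 12.5; y = 11.5; z = 4.5; h = 6.5; c = 'hotpink'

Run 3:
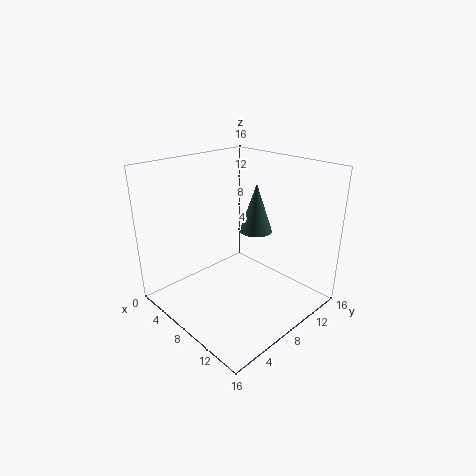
x = 6.5; y = 12.5; z = 7; h = 6; c = 'darkslategray'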